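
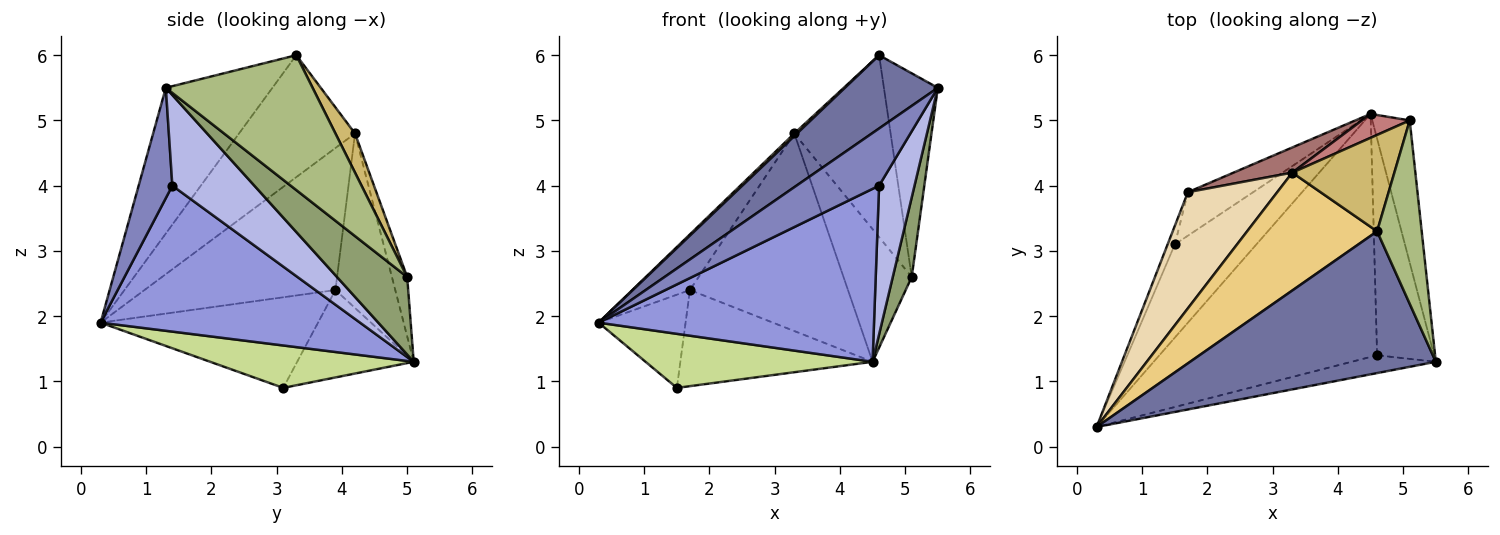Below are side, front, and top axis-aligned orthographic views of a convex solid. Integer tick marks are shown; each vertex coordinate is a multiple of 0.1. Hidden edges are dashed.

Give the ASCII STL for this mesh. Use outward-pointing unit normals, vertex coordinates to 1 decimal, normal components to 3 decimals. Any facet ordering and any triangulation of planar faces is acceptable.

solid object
 facet normal -0.466 -0.406 0.786
  outer loop
   vertex 4.6 3.3 6.0
   vertex 0.3 0.3 1.9
   vertex 5.5 1.3 5.5
  endloop
 endfacet
 facet normal 0.363 -0.890 -0.277
  outer loop
   vertex 4.6 1.4 4.0
   vertex 5.5 1.3 5.5
   vertex 0.3 0.3 1.9
  endloop
 endfacet
 facet normal 0.479 -0.509 -0.715
  outer loop
   vertex 4.6 1.4 4.0
   vertex 0.3 0.3 1.9
   vertex 4.5 5.1 1.3
  endloop
 endfacet
 facet normal 0.795 -0.343 -0.500
  outer loop
   vertex 4.6 1.4 4.0
   vertex 4.5 5.1 1.3
   vertex 5.5 1.3 5.5
  endloop
 endfacet
 facet normal 0.875 -0.236 -0.422
  outer loop
   vertex 5.1 5.0 2.6
   vertex 5.5 1.3 5.5
   vertex 4.5 5.1 1.3
  endloop
 endfacet
 facet normal 0.896 0.329 0.296
  outer loop
   vertex 5.1 5.0 2.6
   vertex 4.6 3.3 6.0
   vertex 5.5 1.3 5.5
  endloop
 endfacet
 facet normal 0.410 -0.458 -0.789
  outer loop
   vertex 1.5 3.1 0.9
   vertex 4.5 5.1 1.3
   vertex 0.3 0.3 1.9
  endloop
 endfacet
 facet normal -0.926 0.370 -0.074
  outer loop
   vertex 1.5 3.1 0.9
   vertex 0.3 0.3 1.9
   vertex 1.7 3.9 2.4
  endloop
 endfacet
 facet normal -0.484 0.797 -0.361
  outer loop
   vertex 1.5 3.1 0.9
   vertex 1.7 3.9 2.4
   vertex 4.5 5.1 1.3
  endloop
 endfacet
 facet normal 0.177 0.870 0.461
  outer loop
   vertex 3.3 4.2 4.8
   vertex 4.6 3.3 6.0
   vertex 5.1 5.0 2.6
  endloop
 endfacet
 facet normal -0.684 -0.016 0.729
  outer loop
   vertex 3.3 4.2 4.8
   vertex 0.3 0.3 1.9
   vertex 4.6 3.3 6.0
  endloop
 endfacet
 facet normal -0.820 0.247 0.516
  outer loop
   vertex 3.3 4.2 4.8
   vertex 1.7 3.9 2.4
   vertex 0.3 0.3 1.9
  endloop
 endfacet
 facet normal -0.352 0.929 0.118
  outer loop
   vertex 3.3 4.2 4.8
   vertex 4.5 5.1 1.3
   vertex 1.7 3.9 2.4
  endloop
 endfacet
 facet normal -0.215 0.961 0.173
  outer loop
   vertex 3.3 4.2 4.8
   vertex 5.1 5.0 2.6
   vertex 4.5 5.1 1.3
  endloop
 endfacet
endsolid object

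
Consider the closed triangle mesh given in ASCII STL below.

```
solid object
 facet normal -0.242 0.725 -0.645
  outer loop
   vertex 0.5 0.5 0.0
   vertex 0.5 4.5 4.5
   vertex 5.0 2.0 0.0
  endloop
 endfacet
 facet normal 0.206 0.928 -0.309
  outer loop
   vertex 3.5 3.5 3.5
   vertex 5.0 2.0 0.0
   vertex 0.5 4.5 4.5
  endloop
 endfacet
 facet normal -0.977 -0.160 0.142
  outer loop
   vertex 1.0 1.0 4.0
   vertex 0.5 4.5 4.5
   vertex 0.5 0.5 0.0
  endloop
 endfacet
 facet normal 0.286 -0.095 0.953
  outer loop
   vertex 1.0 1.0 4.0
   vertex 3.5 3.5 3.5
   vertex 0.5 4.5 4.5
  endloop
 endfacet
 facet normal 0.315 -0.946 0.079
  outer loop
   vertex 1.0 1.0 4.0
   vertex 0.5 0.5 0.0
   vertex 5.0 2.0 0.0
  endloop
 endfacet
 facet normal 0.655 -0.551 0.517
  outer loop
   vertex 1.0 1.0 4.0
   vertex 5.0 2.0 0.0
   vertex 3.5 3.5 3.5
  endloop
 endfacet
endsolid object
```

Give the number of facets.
6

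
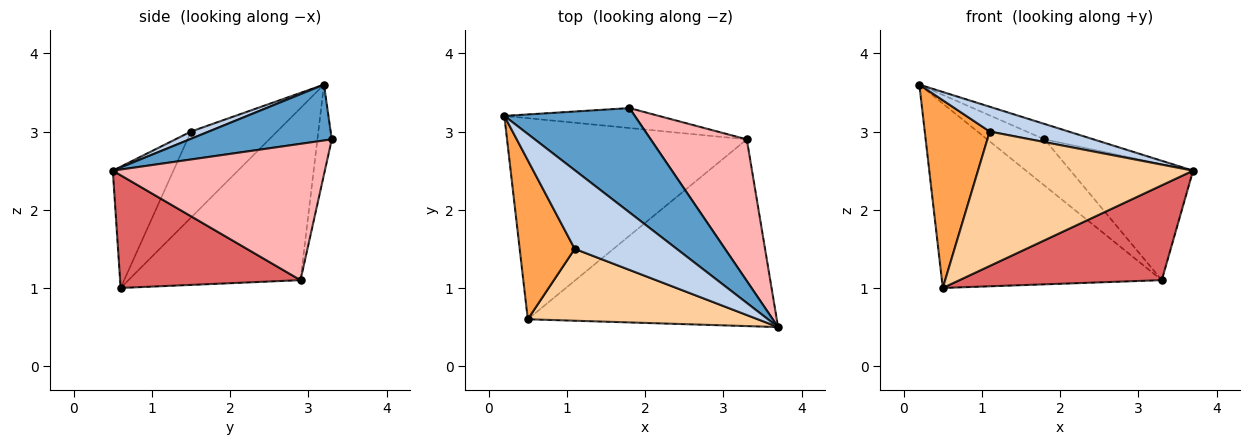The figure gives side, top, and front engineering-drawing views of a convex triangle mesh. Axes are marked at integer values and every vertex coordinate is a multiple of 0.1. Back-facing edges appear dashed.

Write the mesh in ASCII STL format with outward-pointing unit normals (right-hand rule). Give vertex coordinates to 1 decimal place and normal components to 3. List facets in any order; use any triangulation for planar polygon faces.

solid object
 facet normal 0.390 0.135 0.911
  outer loop
   vertex 1.8 3.3 2.9
   vertex 0.2 3.2 3.6
   vertex 3.7 0.5 2.5
  endloop
 endfacet
 facet normal 0.068 -0.300 0.952
  outer loop
   vertex 1.1 1.5 3.0
   vertex 3.7 0.5 2.5
   vertex 0.2 3.2 3.6
  endloop
 endfacet
 facet normal -0.711 -0.537 0.455
  outer loop
   vertex 1.1 1.5 3.0
   vertex 0.2 3.2 3.6
   vertex 0.5 0.6 1.0
  endloop
 endfacet
 facet normal -0.241 -0.856 0.458
  outer loop
   vertex 1.1 1.5 3.0
   vertex 0.5 0.6 1.0
   vertex 3.7 0.5 2.5
  endloop
 endfacet
 facet normal -0.468 0.598 -0.651
  outer loop
   vertex 3.3 2.9 1.1
   vertex 0.5 0.6 1.0
   vertex 0.2 3.2 3.6
  endloop
 endfacet
 facet normal -0.225 0.895 -0.386
  outer loop
   vertex 3.3 2.9 1.1
   vertex 0.2 3.2 3.6
   vertex 1.8 3.3 2.9
  endloop
 endfacet
 facet normal 0.374 -0.420 -0.827
  outer loop
   vertex 3.3 2.9 1.1
   vertex 3.7 0.5 2.5
   vertex 0.5 0.6 1.0
  endloop
 endfacet
 facet normal 0.739 0.427 0.521
  outer loop
   vertex 3.3 2.9 1.1
   vertex 1.8 3.3 2.9
   vertex 3.7 0.5 2.5
  endloop
 endfacet
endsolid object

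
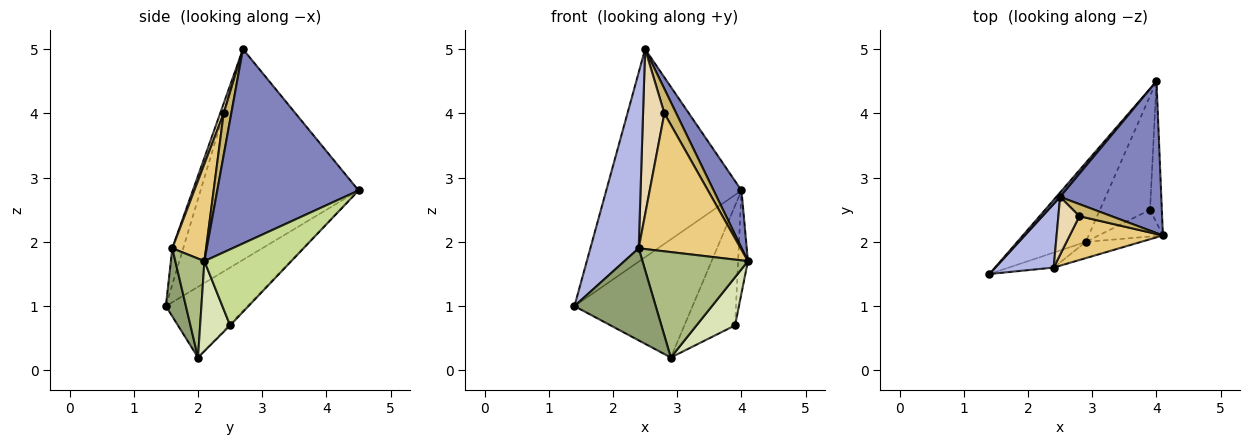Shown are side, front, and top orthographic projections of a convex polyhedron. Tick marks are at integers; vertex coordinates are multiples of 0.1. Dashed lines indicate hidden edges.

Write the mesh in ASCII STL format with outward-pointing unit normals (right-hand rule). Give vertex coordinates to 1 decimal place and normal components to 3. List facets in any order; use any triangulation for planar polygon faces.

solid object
 facet normal -0.760 0.650 0.014
  outer loop
   vertex 2.5 2.7 5.0
   vertex 4.0 4.5 2.8
   vertex 1.4 1.5 1.0
  endloop
 endfacet
 facet normal 0.874 -0.172 0.455
  outer loop
   vertex 2.5 2.7 5.0
   vertex 4.1 2.1 1.7
   vertex 4.0 4.5 2.8
  endloop
 endfacet
 facet normal -0.498 0.721 -0.483
  outer loop
   vertex 2.9 2.0 0.2
   vertex 1.4 1.5 1.0
   vertex 4.0 4.5 2.8
  endloop
 endfacet
 facet normal -0.208 -0.920 0.333
  outer loop
   vertex 2.4 1.6 1.9
   vertex 2.5 2.7 5.0
   vertex 1.4 1.5 1.0
  endloop
 endfacet
 facet normal 0.236 -0.959 -0.156
  outer loop
   vertex 2.4 1.6 1.9
   vertex 1.4 1.5 1.0
   vertex 2.9 2.0 0.2
  endloop
 endfacet
 facet normal 0.263 -0.953 -0.147
  outer loop
   vertex 2.4 1.6 1.9
   vertex 2.9 2.0 0.2
   vertex 4.1 2.1 1.7
  endloop
 endfacet
 facet normal 0.982 0.111 -0.152
  outer loop
   vertex 3.9 2.5 0.7
   vertex 4.0 4.5 2.8
   vertex 4.1 2.1 1.7
  endloop
 endfacet
 facet normal 0.562 -0.723 -0.402
  outer loop
   vertex 3.9 2.5 0.7
   vertex 4.1 2.1 1.7
   vertex 2.9 2.0 0.2
  endloop
 endfacet
 facet normal -0.018 0.724 -0.689
  outer loop
   vertex 3.9 2.5 0.7
   vertex 2.9 2.0 0.2
   vertex 4.0 4.5 2.8
  endloop
 endfacet
 facet normal 0.498 -0.778 0.383
  outer loop
   vertex 2.8 2.4 4.0
   vertex 4.1 2.1 1.7
   vertex 2.5 2.7 5.0
  endloop
 endfacet
 facet normal 0.301 -0.909 0.289
  outer loop
   vertex 2.8 2.4 4.0
   vertex 2.4 1.6 1.9
   vertex 4.1 2.1 1.7
  endloop
 endfacet
 facet normal 0.154 -0.933 0.326
  outer loop
   vertex 2.8 2.4 4.0
   vertex 2.5 2.7 5.0
   vertex 2.4 1.6 1.9
  endloop
 endfacet
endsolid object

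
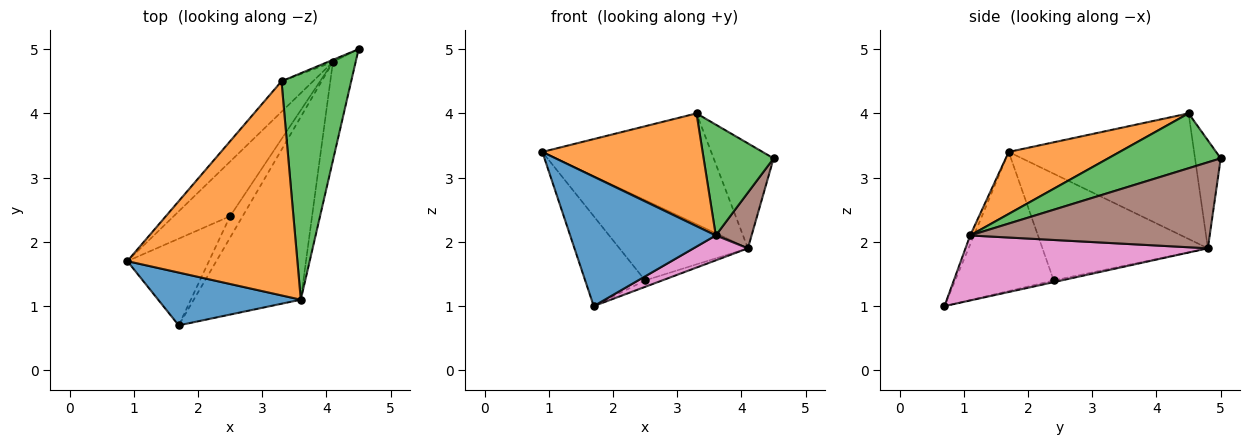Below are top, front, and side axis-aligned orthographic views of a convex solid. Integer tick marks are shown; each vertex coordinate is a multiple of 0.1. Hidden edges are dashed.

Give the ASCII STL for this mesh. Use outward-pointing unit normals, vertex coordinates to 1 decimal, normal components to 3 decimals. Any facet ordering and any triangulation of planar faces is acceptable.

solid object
 facet normal -0.024 -0.926 0.378
  outer loop
   vertex 3.6 1.1 2.1
   vertex 0.9 1.7 3.4
   vertex 1.7 0.7 1.0
  endloop
 endfacet
 facet normal 0.307 -0.444 0.842
  outer loop
   vertex 3.6 1.1 2.1
   vertex 3.3 4.5 4.0
   vertex 0.9 1.7 3.4
  endloop
 endfacet
 facet normal 0.577 -0.359 0.733
  outer loop
   vertex 3.6 1.1 2.1
   vertex 4.5 5.0 3.3
   vertex 3.3 4.5 4.0
  endloop
 endfacet
 facet normal -0.727 0.662 -0.182
  outer loop
   vertex 4.1 4.8 1.9
   vertex 0.9 1.7 3.4
   vertex 3.3 4.5 4.0
  endloop
 endfacet
 facet normal -0.394 0.919 -0.019
  outer loop
   vertex 4.1 4.8 1.9
   vertex 3.3 4.5 4.0
   vertex 4.5 5.0 3.3
  endloop
 endfacet
 facet normal 0.957 -0.143 -0.253
  outer loop
   vertex 4.1 4.8 1.9
   vertex 4.5 5.0 3.3
   vertex 3.6 1.1 2.1
  endloop
 endfacet
 facet normal 0.516 -0.116 -0.849
  outer loop
   vertex 4.1 4.8 1.9
   vertex 3.6 1.1 2.1
   vertex 1.7 0.7 1.0
  endloop
 endfacet
 facet normal -0.764 0.465 -0.448
  outer loop
   vertex 2.5 2.4 1.4
   vertex 1.7 0.7 1.0
   vertex 0.9 1.7 3.4
  endloop
 endfacet
 facet normal -0.729 0.566 -0.385
  outer loop
   vertex 2.5 2.4 1.4
   vertex 0.9 1.7 3.4
   vertex 4.1 4.8 1.9
  endloop
 endfacet
 facet normal -0.131 0.285 -0.950
  outer loop
   vertex 2.5 2.4 1.4
   vertex 4.1 4.8 1.9
   vertex 1.7 0.7 1.0
  endloop
 endfacet
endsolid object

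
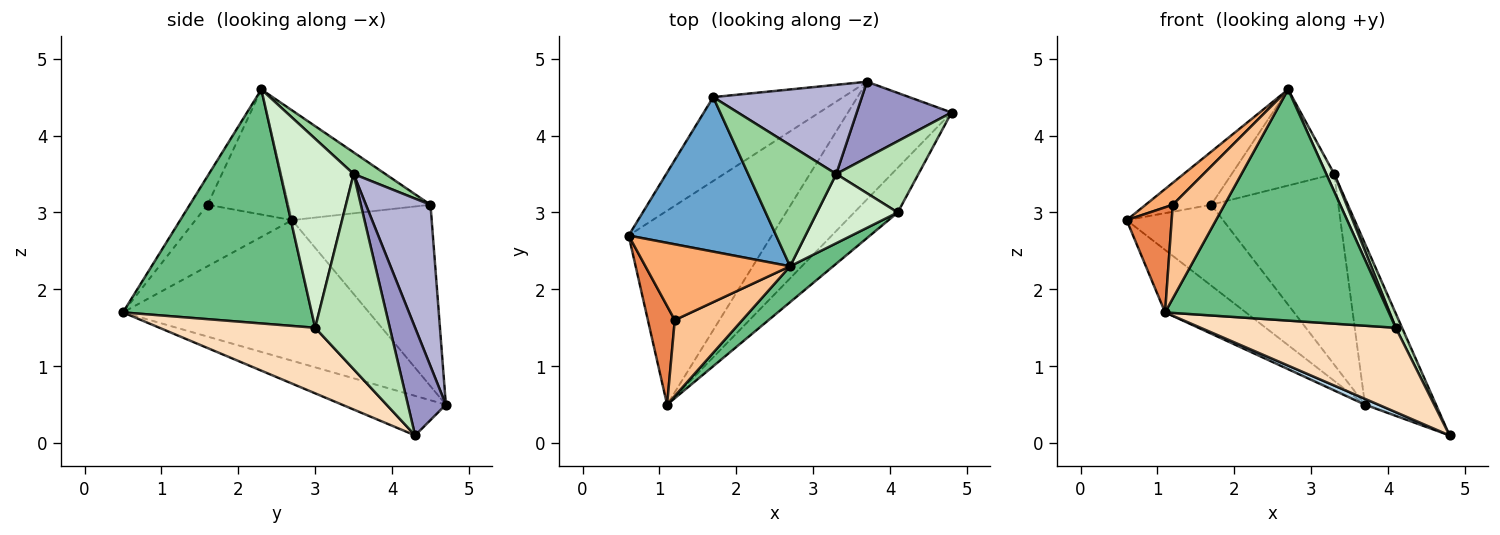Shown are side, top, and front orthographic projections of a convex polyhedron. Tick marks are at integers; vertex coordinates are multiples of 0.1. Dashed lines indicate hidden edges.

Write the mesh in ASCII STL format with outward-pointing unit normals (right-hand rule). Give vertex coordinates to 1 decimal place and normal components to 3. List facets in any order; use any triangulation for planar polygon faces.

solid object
 facet normal -0.575 0.266 0.773
  outer loop
   vertex 1.7 4.5 3.1
   vertex 0.6 2.7 2.9
   vertex 2.7 2.3 4.6
  endloop
 endfacet
 facet normal -0.683 0.224 -0.695
  outer loop
   vertex 3.7 4.7 0.5
   vertex 1.1 0.5 1.7
   vertex 0.6 2.7 2.9
  endloop
 endfacet
 facet normal -0.356 -0.046 -0.933
  outer loop
   vertex 3.7 4.7 0.5
   vertex 4.8 4.3 0.1
   vertex 1.1 0.5 1.7
  endloop
 endfacet
 facet normal -0.709 0.490 -0.508
  outer loop
   vertex 3.7 4.7 0.5
   vertex 0.6 2.7 2.9
   vertex 1.7 4.5 3.1
  endloop
 endfacet
 facet normal -0.843 -0.393 0.369
  outer loop
   vertex 1.2 1.6 3.1
   vertex 0.6 2.7 2.9
   vertex 1.1 0.5 1.7
  endloop
 endfacet
 facet normal -0.639 -0.214 0.739
  outer loop
   vertex 1.2 1.6 3.1
   vertex 2.7 2.3 4.6
   vertex 0.6 2.7 2.9
  endloop
 endfacet
 facet normal -0.258 -0.751 0.608
  outer loop
   vertex 1.2 1.6 3.1
   vertex 1.1 0.5 1.7
   vertex 2.7 2.3 4.6
  endloop
 endfacet
 facet normal 0.576 -0.722 -0.382
  outer loop
   vertex 4.1 3.0 1.5
   vertex 1.1 0.5 1.7
   vertex 4.8 4.3 0.1
  endloop
 endfacet
 facet normal 0.640 -0.759 0.118
  outer loop
   vertex 4.1 3.0 1.5
   vertex 2.7 2.3 4.6
   vertex 1.1 0.5 1.7
  endloop
 endfacet
 facet normal 0.189 0.610 0.769
  outer loop
   vertex 3.3 3.5 3.5
   vertex 1.7 4.5 3.1
   vertex 2.7 2.3 4.6
  endloop
 endfacet
 facet normal 0.919 -0.078 0.387
  outer loop
   vertex 3.3 3.5 3.5
   vertex 4.1 3.0 1.5
   vertex 4.8 4.3 0.1
  endloop
 endfacet
 facet normal 0.915 -0.099 0.391
  outer loop
   vertex 3.3 3.5 3.5
   vertex 2.7 2.3 4.6
   vertex 4.1 3.0 1.5
  endloop
 endfacet
 facet normal 0.436 0.814 0.384
  outer loop
   vertex 3.3 3.5 3.5
   vertex 4.8 4.3 0.1
   vertex 3.7 4.7 0.5
  endloop
 endfacet
 facet normal 0.418 0.823 0.385
  outer loop
   vertex 3.3 3.5 3.5
   vertex 3.7 4.7 0.5
   vertex 1.7 4.5 3.1
  endloop
 endfacet
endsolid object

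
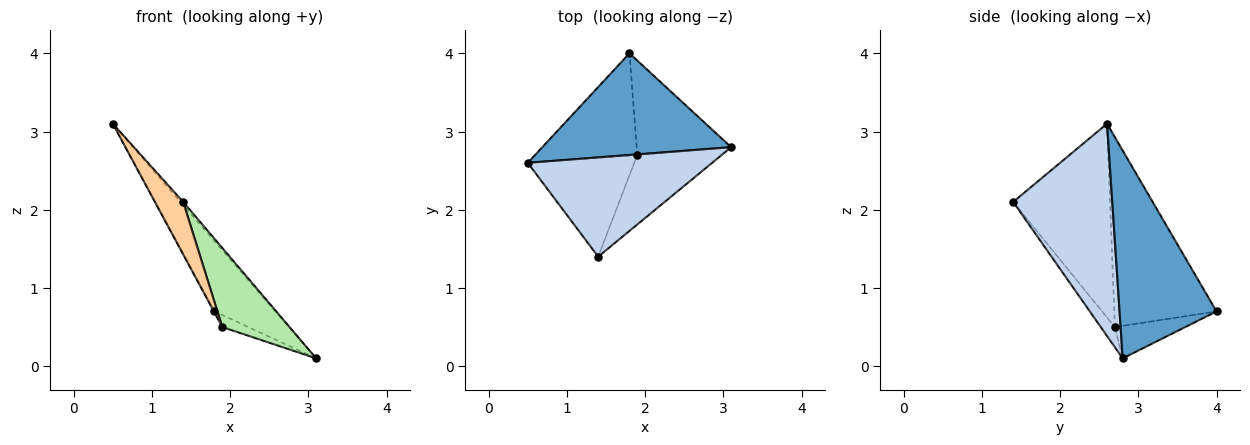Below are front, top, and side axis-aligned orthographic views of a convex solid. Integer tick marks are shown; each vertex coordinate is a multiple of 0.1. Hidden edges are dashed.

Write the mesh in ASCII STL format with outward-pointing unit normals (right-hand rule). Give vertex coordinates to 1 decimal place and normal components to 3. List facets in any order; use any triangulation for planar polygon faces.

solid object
 facet normal 0.671 0.422 0.610
  outer loop
   vertex 1.8 4.0 0.7
   vertex 0.5 2.6 3.1
   vertex 3.1 2.8 0.1
  endloop
 endfacet
 facet normal 0.755 0.020 0.656
  outer loop
   vertex 1.4 1.4 2.1
   vertex 3.1 2.8 0.1
   vertex 0.5 2.6 3.1
  endloop
 endfacet
 facet normal -0.881 0.005 -0.474
  outer loop
   vertex 1.9 2.7 0.5
   vertex 0.5 2.6 3.1
   vertex 1.8 4.0 0.7
  endloop
 endfacet
 facet normal -0.849 -0.248 -0.467
  outer loop
   vertex 1.9 2.7 0.5
   vertex 1.4 1.4 2.1
   vertex 0.5 2.6 3.1
  endloop
 endfacet
 facet normal -0.323 0.120 -0.939
  outer loop
   vertex 1.9 2.7 0.5
   vertex 1.8 4.0 0.7
   vertex 3.1 2.8 0.1
  endloop
 endfacet
 facet normal -0.155 -0.742 -0.652
  outer loop
   vertex 1.9 2.7 0.5
   vertex 3.1 2.8 0.1
   vertex 1.4 1.4 2.1
  endloop
 endfacet
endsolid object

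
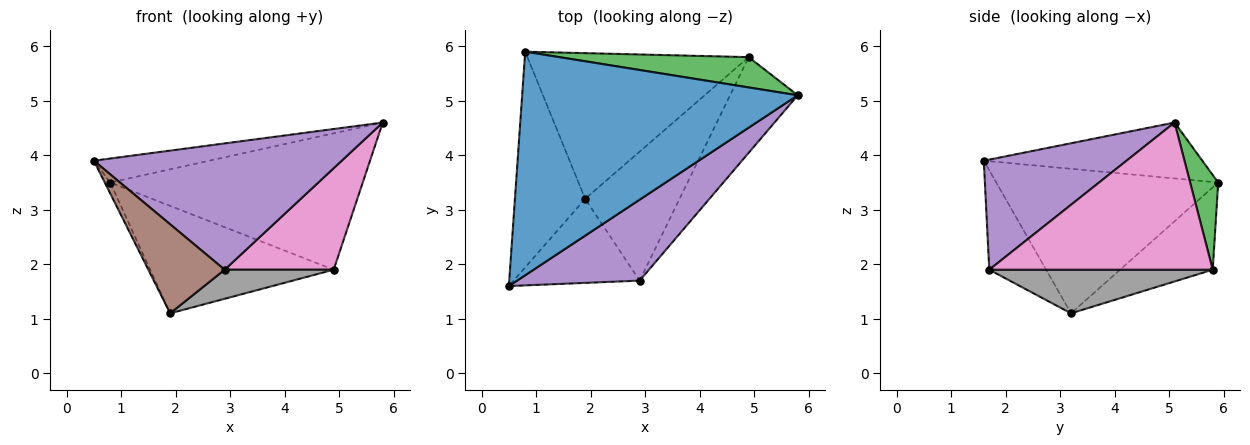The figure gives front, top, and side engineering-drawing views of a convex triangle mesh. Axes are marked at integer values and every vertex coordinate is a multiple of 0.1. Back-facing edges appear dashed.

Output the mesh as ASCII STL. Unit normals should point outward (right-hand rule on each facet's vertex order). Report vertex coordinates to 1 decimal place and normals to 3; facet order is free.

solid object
 facet normal -0.198 0.104 0.975
  outer loop
   vertex 0.8 5.9 3.5
   vertex 0.5 1.6 3.9
   vertex 5.8 5.1 4.6
  endloop
 endfacet
 facet normal -0.899 0.022 -0.437
  outer loop
   vertex 1.9 3.2 1.1
   vertex 0.5 1.6 3.9
   vertex 0.8 5.9 3.5
  endloop
 endfacet
 facet normal 0.108 0.970 0.216
  outer loop
   vertex 4.9 5.8 1.9
   vertex 0.8 5.9 3.5
   vertex 5.8 5.1 4.6
  endloop
 endfacet
 facet normal -0.287 0.568 -0.771
  outer loop
   vertex 4.9 5.8 1.9
   vertex 1.9 3.2 1.1
   vertex 0.8 5.9 3.5
  endloop
 endfacet
 facet normal 0.436 -0.758 0.486
  outer loop
   vertex 2.9 1.7 1.9
   vertex 5.8 5.1 4.6
   vertex 0.5 1.6 3.9
  endloop
 endfacet
 facet normal -0.476 -0.639 -0.604
  outer loop
   vertex 2.9 1.7 1.9
   vertex 0.5 1.6 3.9
   vertex 1.9 3.2 1.1
  endloop
 endfacet
 facet normal 0.831 -0.405 -0.382
  outer loop
   vertex 2.9 1.7 1.9
   vertex 4.9 5.8 1.9
   vertex 5.8 5.1 4.6
  endloop
 endfacet
 facet normal 0.411 -0.200 -0.889
  outer loop
   vertex 2.9 1.7 1.9
   vertex 1.9 3.2 1.1
   vertex 4.9 5.8 1.9
  endloop
 endfacet
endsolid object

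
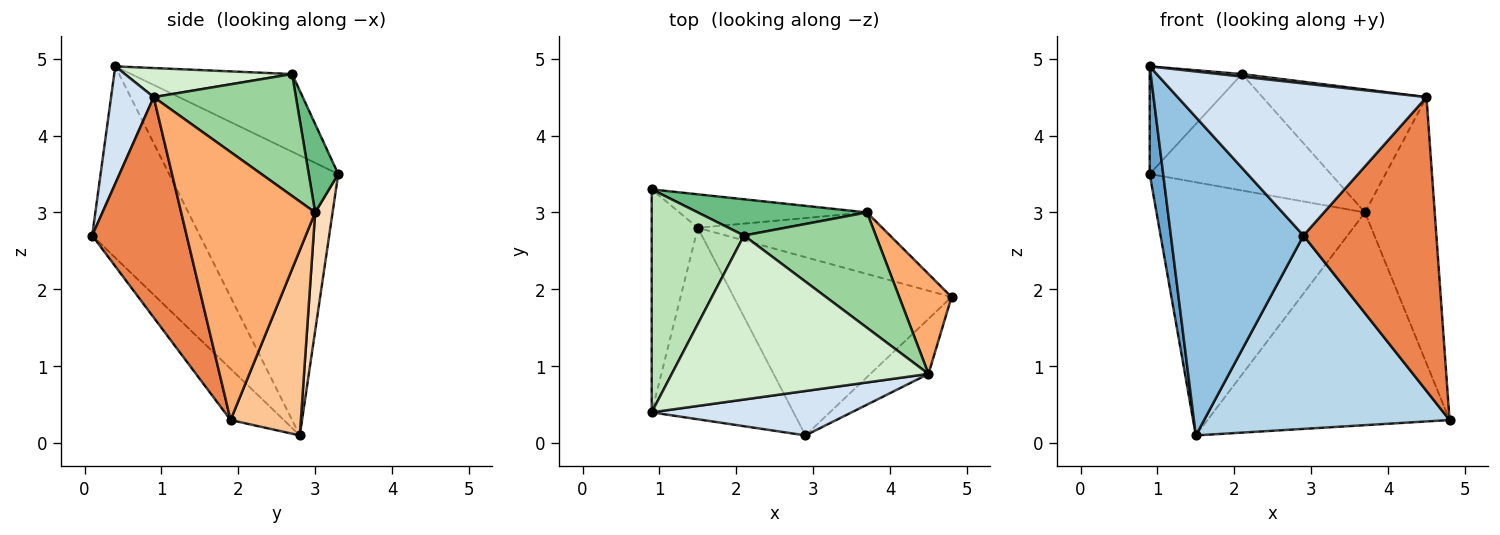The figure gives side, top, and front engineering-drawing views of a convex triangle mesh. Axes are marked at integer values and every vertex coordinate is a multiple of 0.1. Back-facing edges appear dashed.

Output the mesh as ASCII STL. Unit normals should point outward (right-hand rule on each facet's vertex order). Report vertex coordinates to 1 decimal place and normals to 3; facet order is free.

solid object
 facet normal -0.984 -0.078 -0.162
  outer loop
   vertex 1.5 2.8 0.1
   vertex 0.9 0.4 4.9
   vertex 0.9 3.3 3.5
  endloop
 endfacet
 facet normal -0.571 -0.704 -0.423
  outer loop
   vertex 2.9 0.1 2.7
   vertex 0.9 0.4 4.9
   vertex 1.5 2.8 0.1
  endloop
 endfacet
 facet normal -0.157 -0.726 -0.669
  outer loop
   vertex 2.9 0.1 2.7
   vertex 1.5 2.8 0.1
   vertex 4.8 1.9 0.3
  endloop
 endfacet
 facet normal 0.162 -0.947 0.277
  outer loop
   vertex 2.9 0.1 2.7
   vertex 4.5 0.9 4.5
   vertex 0.9 0.4 4.9
  endloop
 endfacet
 facet normal 0.573 -0.806 -0.151
  outer loop
   vertex 2.9 0.1 2.7
   vertex 4.8 1.9 0.3
   vertex 4.5 0.9 4.5
  endloop
 endfacet
 facet normal 0.874 0.455 0.171
  outer loop
   vertex 3.7 3.0 3.0
   vertex 4.5 0.9 4.5
   vertex 4.8 1.9 0.3
  endloop
 endfacet
 facet normal 0.269 0.925 -0.268
  outer loop
   vertex 3.7 3.0 3.0
   vertex 4.8 1.9 0.3
   vertex 1.5 2.8 0.1
  endloop
 endfacet
 facet normal 0.083 0.988 -0.131
  outer loop
   vertex 3.7 3.0 3.0
   vertex 1.5 2.8 0.1
   vertex 0.9 3.3 3.5
  endloop
 endfacet
 facet normal 0.154 0.943 0.294
  outer loop
   vertex 2.1 2.7 4.8
   vertex 3.7 3.0 3.0
   vertex 0.9 3.3 3.5
  endloop
 endfacet
 facet normal 0.535 0.617 0.578
  outer loop
   vertex 2.1 2.7 4.8
   vertex 4.5 0.9 4.5
   vertex 3.7 3.0 3.0
  endloop
 endfacet
 facet normal -0.604 0.346 0.718
  outer loop
   vertex 2.1 2.7 4.8
   vertex 0.9 3.3 3.5
   vertex 0.9 0.4 4.9
  endloop
 endfacet
 facet normal 0.113 -0.016 0.994
  outer loop
   vertex 2.1 2.7 4.8
   vertex 0.9 0.4 4.9
   vertex 4.5 0.9 4.5
  endloop
 endfacet
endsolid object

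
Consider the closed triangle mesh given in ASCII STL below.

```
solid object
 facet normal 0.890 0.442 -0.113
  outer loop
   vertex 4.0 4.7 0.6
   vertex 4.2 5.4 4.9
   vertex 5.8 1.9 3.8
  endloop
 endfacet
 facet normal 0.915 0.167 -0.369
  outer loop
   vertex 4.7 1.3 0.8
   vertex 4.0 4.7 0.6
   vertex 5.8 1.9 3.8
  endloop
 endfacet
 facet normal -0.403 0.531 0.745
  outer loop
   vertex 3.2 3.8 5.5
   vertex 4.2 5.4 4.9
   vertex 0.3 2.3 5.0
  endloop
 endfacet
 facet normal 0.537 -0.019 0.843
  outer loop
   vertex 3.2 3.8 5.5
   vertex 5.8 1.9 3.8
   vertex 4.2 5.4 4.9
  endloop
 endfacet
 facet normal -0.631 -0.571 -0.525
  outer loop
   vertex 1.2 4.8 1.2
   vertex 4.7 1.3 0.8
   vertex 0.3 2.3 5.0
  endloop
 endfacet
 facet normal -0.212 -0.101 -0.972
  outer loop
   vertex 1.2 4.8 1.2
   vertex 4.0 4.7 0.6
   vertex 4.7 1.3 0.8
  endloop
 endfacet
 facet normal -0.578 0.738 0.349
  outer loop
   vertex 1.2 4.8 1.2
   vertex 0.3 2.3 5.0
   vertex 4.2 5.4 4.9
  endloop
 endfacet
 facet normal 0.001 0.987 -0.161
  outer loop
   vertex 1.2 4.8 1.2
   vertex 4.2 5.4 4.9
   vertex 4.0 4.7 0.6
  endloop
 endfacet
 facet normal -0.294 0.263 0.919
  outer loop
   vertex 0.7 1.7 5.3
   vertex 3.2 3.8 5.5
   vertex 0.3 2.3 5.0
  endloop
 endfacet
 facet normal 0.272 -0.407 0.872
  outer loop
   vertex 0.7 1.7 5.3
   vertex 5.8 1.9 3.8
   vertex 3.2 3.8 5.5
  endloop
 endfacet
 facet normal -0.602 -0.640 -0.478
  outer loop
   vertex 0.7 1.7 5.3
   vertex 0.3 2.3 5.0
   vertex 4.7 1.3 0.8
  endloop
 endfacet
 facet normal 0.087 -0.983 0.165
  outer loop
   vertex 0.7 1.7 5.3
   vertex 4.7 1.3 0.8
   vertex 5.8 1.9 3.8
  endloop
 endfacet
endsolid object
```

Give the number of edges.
18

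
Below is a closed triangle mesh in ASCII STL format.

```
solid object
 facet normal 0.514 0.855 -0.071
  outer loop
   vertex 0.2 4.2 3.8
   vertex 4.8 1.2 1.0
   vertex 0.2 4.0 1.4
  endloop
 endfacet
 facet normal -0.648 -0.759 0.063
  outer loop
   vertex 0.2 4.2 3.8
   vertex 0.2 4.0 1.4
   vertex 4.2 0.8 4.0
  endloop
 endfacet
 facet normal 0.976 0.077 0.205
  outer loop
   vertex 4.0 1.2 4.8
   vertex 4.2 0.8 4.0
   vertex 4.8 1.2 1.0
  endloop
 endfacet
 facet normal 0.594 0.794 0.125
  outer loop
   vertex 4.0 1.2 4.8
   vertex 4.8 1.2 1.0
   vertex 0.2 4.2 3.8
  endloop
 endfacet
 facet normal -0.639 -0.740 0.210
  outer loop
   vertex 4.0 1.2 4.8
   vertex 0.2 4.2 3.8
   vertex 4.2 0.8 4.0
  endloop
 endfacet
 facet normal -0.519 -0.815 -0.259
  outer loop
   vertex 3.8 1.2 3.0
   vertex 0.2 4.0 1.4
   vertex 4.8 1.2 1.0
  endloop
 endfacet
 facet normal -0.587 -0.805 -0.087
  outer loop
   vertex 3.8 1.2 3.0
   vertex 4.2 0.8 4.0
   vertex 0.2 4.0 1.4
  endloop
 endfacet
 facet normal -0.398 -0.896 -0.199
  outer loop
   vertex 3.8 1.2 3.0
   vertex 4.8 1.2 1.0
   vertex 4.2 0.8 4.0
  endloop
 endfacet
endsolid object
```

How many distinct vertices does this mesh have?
6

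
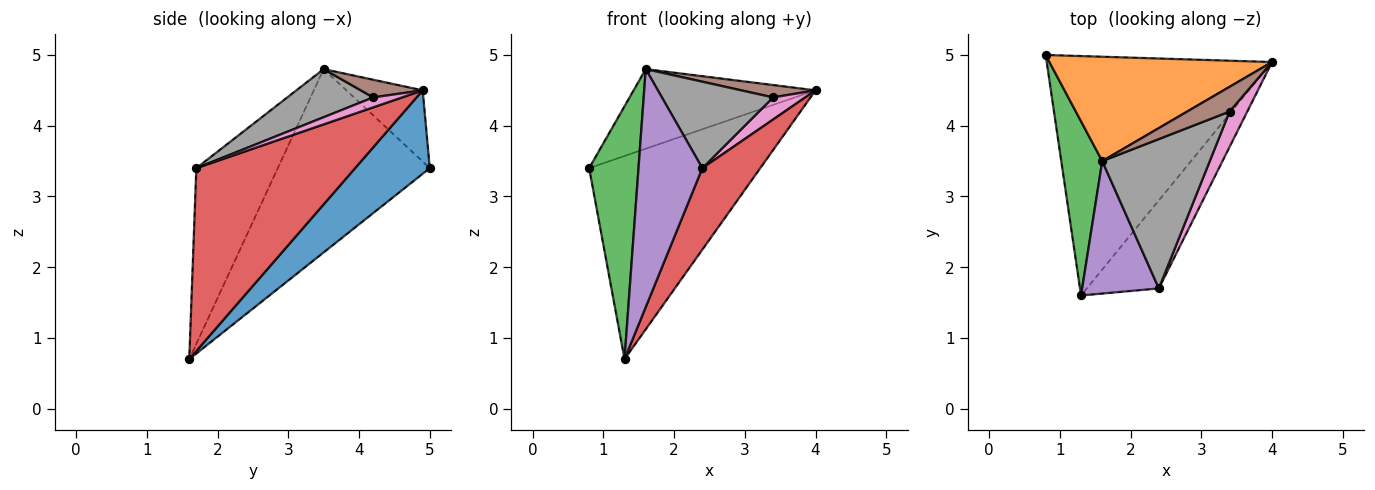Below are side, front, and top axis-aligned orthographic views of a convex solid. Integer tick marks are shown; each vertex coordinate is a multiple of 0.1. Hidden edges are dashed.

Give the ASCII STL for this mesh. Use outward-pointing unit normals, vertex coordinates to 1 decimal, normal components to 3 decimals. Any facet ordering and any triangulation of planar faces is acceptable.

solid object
 facet normal 0.272 0.623 -0.734
  outer loop
   vertex 1.3 1.6 0.7
   vertex 0.8 5.0 3.4
   vertex 4.0 4.9 4.5
  endloop
 endfacet
 facet normal -0.247 0.588 0.771
  outer loop
   vertex 1.6 3.5 4.8
   vertex 4.0 4.9 4.5
   vertex 0.8 5.0 3.4
  endloop
 endfacet
 facet normal -0.930 -0.302 0.208
  outer loop
   vertex 1.6 3.5 4.8
   vertex 0.8 5.0 3.4
   vertex 1.3 1.6 0.7
  endloop
 endfacet
 facet normal 0.881 -0.321 -0.347
  outer loop
   vertex 2.4 1.7 3.4
   vertex 1.3 1.6 0.7
   vertex 4.0 4.9 4.5
  endloop
 endfacet
 facet normal -0.744 -0.583 0.325
  outer loop
   vertex 2.4 1.7 3.4
   vertex 1.6 3.5 4.8
   vertex 1.3 1.6 0.7
  endloop
 endfacet
 facet normal 0.349 -0.419 0.838
  outer loop
   vertex 3.4 4.2 4.4
   vertex 4.0 4.9 4.5
   vertex 1.6 3.5 4.8
  endloop
 endfacet
 facet normal 0.431 -0.478 0.765
  outer loop
   vertex 3.4 4.2 4.4
   vertex 2.4 1.7 3.4
   vertex 4.0 4.9 4.5
  endloop
 endfacet
 facet normal 0.361 -0.467 0.807
  outer loop
   vertex 3.4 4.2 4.4
   vertex 1.6 3.5 4.8
   vertex 2.4 1.7 3.4
  endloop
 endfacet
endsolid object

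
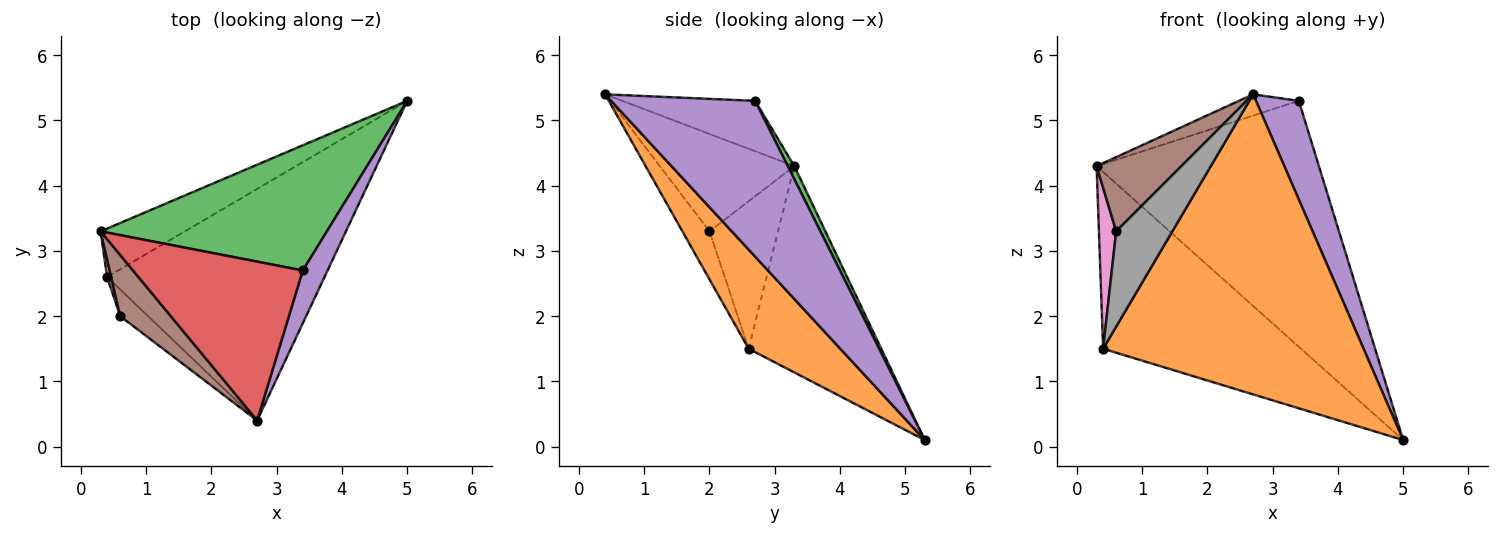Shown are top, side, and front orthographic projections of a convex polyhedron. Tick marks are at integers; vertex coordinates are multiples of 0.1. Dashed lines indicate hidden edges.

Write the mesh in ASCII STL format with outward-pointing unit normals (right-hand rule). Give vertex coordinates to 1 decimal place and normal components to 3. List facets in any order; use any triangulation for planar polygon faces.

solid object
 facet normal -0.543 0.810 -0.222
  outer loop
   vertex 0.4 2.6 1.5
   vertex 0.3 3.3 4.3
   vertex 5.0 5.3 0.1
  endloop
 endfacet
 facet normal 0.268 -0.763 -0.589
  outer loop
   vertex 0.4 2.6 1.5
   vertex 5.0 5.3 0.1
   vertex 2.7 0.4 5.4
  endloop
 endfacet
 facet normal 0.026 0.891 0.453
  outer loop
   vertex 3.4 2.7 5.3
   vertex 5.0 5.3 0.1
   vertex 0.3 3.3 4.3
  endloop
 endfacet
 facet normal -0.282 0.127 0.951
  outer loop
   vertex 3.4 2.7 5.3
   vertex 0.3 3.3 4.3
   vertex 2.7 0.4 5.4
  endloop
 endfacet
 facet normal 0.948 -0.282 0.151
  outer loop
   vertex 3.4 2.7 5.3
   vertex 2.7 0.4 5.4
   vertex 5.0 5.3 0.1
  endloop
 endfacet
 facet normal -0.774 -0.488 0.402
  outer loop
   vertex 0.6 2.0 3.3
   vertex 2.7 0.4 5.4
   vertex 0.3 3.3 4.3
  endloop
 endfacet
 facet normal -0.969 -0.244 0.026
  outer loop
   vertex 0.6 2.0 3.3
   vertex 0.3 3.3 4.3
   vertex 0.4 2.6 1.5
  endloop
 endfacet
 facet normal -0.421 -0.873 -0.244
  outer loop
   vertex 0.6 2.0 3.3
   vertex 0.4 2.6 1.5
   vertex 2.7 0.4 5.4
  endloop
 endfacet
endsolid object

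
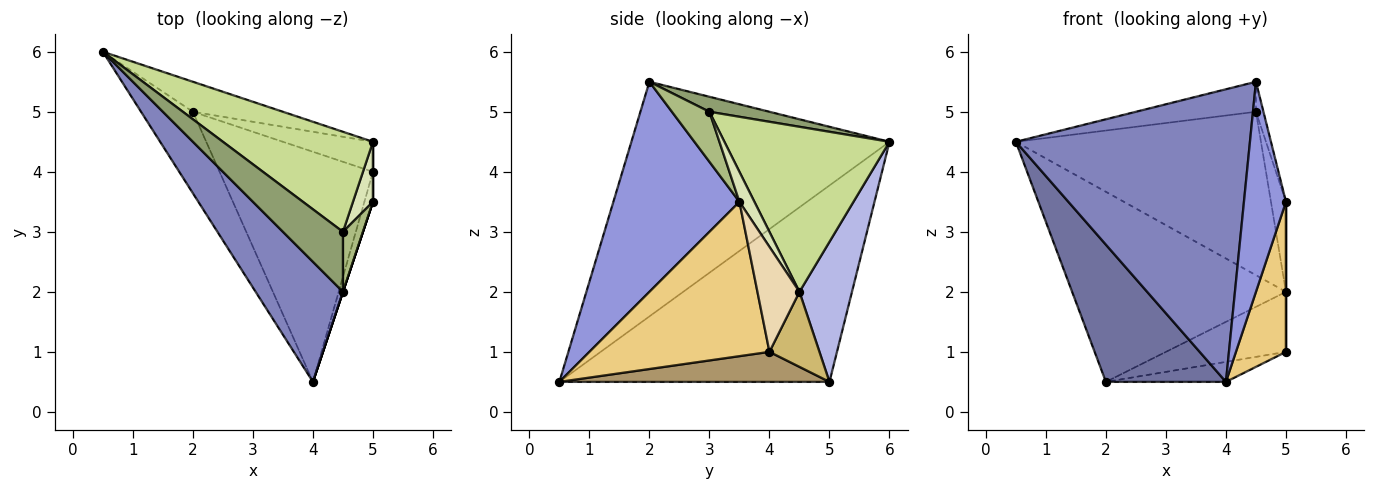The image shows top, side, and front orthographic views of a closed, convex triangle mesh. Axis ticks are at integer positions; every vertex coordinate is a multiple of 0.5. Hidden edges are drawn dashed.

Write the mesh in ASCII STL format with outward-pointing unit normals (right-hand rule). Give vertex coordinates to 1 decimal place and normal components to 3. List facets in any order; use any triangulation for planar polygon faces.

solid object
 facet normal -0.888 -0.395 -0.234
  outer loop
   vertex 2.0 5.0 0.5
   vertex 4.0 0.5 0.5
   vertex 0.5 6.0 4.5
  endloop
 endfacet
 facet normal -0.714 -0.648 0.266
  outer loop
   vertex 4.5 2.0 5.5
   vertex 0.5 6.0 4.5
   vertex 4.0 0.5 0.5
  endloop
 endfacet
 facet normal 0.949 -0.316 0.000
  outer loop
   vertex 4.5 2.0 5.5
   vertex 4.0 0.5 0.5
   vertex 5.0 3.5 3.5
  endloop
 endfacet
 facet normal 0.236 0.960 -0.152
  outer loop
   vertex 5.0 4.5 2.0
   vertex 2.0 5.0 0.5
   vertex 0.5 6.0 4.5
  endloop
 endfacet
 facet normal 0.218 0.436 0.873
  outer loop
   vertex 4.5 3.0 5.0
   vertex 0.5 6.0 4.5
   vertex 4.5 2.0 5.5
  endloop
 endfacet
 facet normal 0.913 0.183 0.365
  outer loop
   vertex 4.5 3.0 5.0
   vertex 4.5 2.0 5.5
   vertex 5.0 3.5 3.5
  endloop
 endfacet
 facet normal 0.498 0.740 0.453
  outer loop
   vertex 4.5 3.0 5.0
   vertex 5.0 4.5 2.0
   vertex 0.5 6.0 4.5
  endloop
 endfacet
 facet normal 0.640 0.640 0.426
  outer loop
   vertex 4.5 3.0 5.0
   vertex 5.0 3.5 3.5
   vertex 5.0 4.5 2.0
  endloop
 endfacet
 facet normal 0.191 0.085 -0.978
  outer loop
   vertex 5.0 4.0 1.0
   vertex 4.0 0.5 0.5
   vertex 2.0 5.0 0.5
  endloop
 endfacet
 facet normal 0.349 0.838 -0.419
  outer loop
   vertex 5.0 4.0 1.0
   vertex 2.0 5.0 0.5
   vertex 5.0 4.5 2.0
  endloop
 endfacet
 facet normal 0.962 -0.267 -0.053
  outer loop
   vertex 5.0 4.0 1.0
   vertex 5.0 3.5 3.5
   vertex 4.0 0.5 0.5
  endloop
 endfacet
 facet normal 1.000 0.000 0.000
  outer loop
   vertex 5.0 4.0 1.0
   vertex 5.0 4.5 2.0
   vertex 5.0 3.5 3.5
  endloop
 endfacet
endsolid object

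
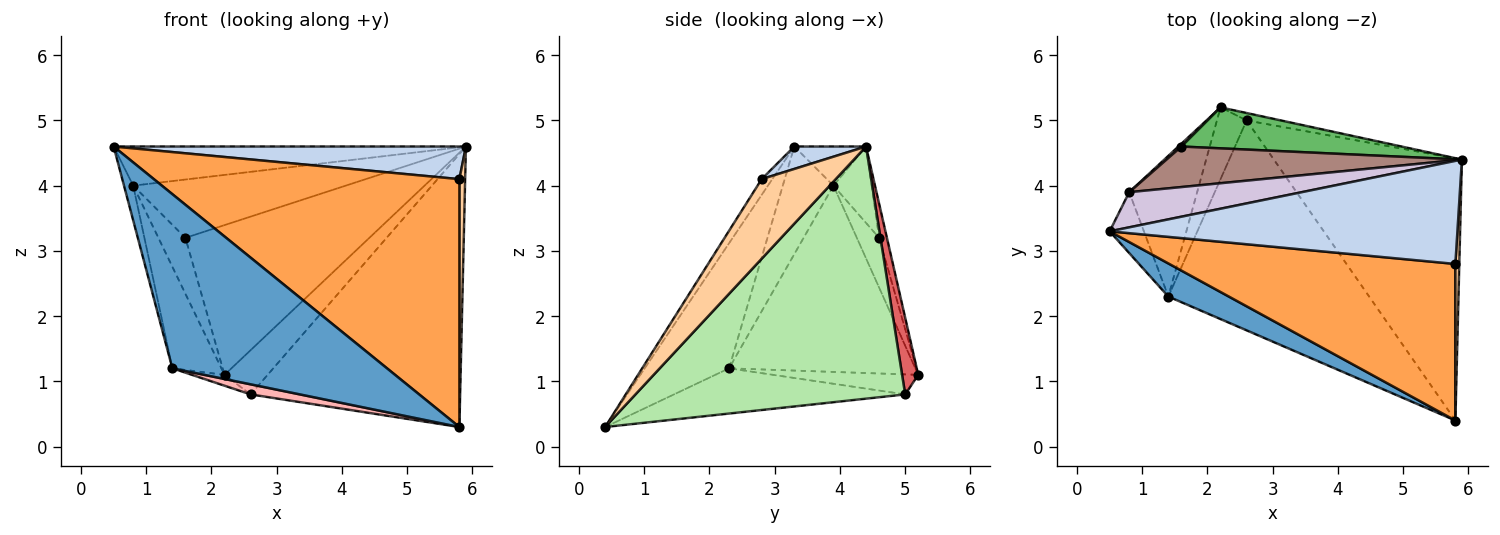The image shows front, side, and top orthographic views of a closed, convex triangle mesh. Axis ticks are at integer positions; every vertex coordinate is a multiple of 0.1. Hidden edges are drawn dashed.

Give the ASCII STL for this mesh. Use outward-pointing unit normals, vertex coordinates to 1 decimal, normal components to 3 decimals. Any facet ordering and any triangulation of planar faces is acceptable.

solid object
 facet normal -0.360 -0.916 0.174
  outer loop
   vertex 1.4 2.3 1.2
   vertex 5.8 0.4 0.3
   vertex 0.5 3.3 4.6
  endloop
 endfacet
 facet normal 0.061 -0.301 0.952
  outer loop
   vertex 5.8 2.8 4.1
   vertex 5.9 4.4 4.6
   vertex 0.5 3.3 4.6
  endloop
 endfacet
 facet normal -0.029 -0.845 0.534
  outer loop
   vertex 5.8 2.8 4.1
   vertex 0.5 3.3 4.6
   vertex 5.8 0.4 0.3
  endloop
 endfacet
 facet normal 0.996 -0.078 0.049
  outer loop
   vertex 5.8 2.8 4.1
   vertex 5.8 0.4 0.3
   vertex 5.9 4.4 4.6
  endloop
 endfacet
 facet normal -0.041 0.964 0.264
  outer loop
   vertex 1.6 4.6 3.2
   vertex 5.9 4.4 4.6
   vertex 2.2 5.2 1.1
  endloop
 endfacet
 facet normal 0.680 0.529 -0.508
  outer loop
   vertex 2.6 5.0 0.8
   vertex 5.9 4.4 4.6
   vertex 5.8 0.4 0.3
  endloop
 endfacet
 facet normal 0.346 0.925 -0.155
  outer loop
   vertex 2.6 5.0 0.8
   vertex 2.2 5.2 1.1
   vertex 5.9 4.4 4.6
  endloop
 endfacet
 facet normal -0.220 -0.047 -0.974
  outer loop
   vertex 2.6 5.0 0.8
   vertex 5.8 0.4 0.3
   vertex 1.4 2.3 1.2
  endloop
 endfacet
 facet normal -0.555 0.125 -0.823
  outer loop
   vertex 2.6 5.0 0.8
   vertex 1.4 2.3 1.2
   vertex 2.2 5.2 1.1
  endloop
 endfacet
 facet normal -0.150 0.736 0.661
  outer loop
   vertex 0.8 3.9 4.0
   vertex 0.5 3.3 4.6
   vertex 5.9 4.4 4.6
  endloop
 endfacet
 facet normal -0.146 0.812 0.565
  outer loop
   vertex 0.8 3.9 4.0
   vertex 5.9 4.4 4.6
   vertex 1.6 4.6 3.2
  endloop
 endfacet
 facet normal -0.636 0.771 0.039
  outer loop
   vertex 0.8 3.9 4.0
   vertex 1.6 4.6 3.2
   vertex 2.2 5.2 1.1
  endloop
 endfacet
 facet normal -0.939 0.171 -0.299
  outer loop
   vertex 0.8 3.9 4.0
   vertex 1.4 2.3 1.2
   vertex 0.5 3.3 4.6
  endloop
 endfacet
 facet normal -0.912 0.240 -0.333
  outer loop
   vertex 0.8 3.9 4.0
   vertex 2.2 5.2 1.1
   vertex 1.4 2.3 1.2
  endloop
 endfacet
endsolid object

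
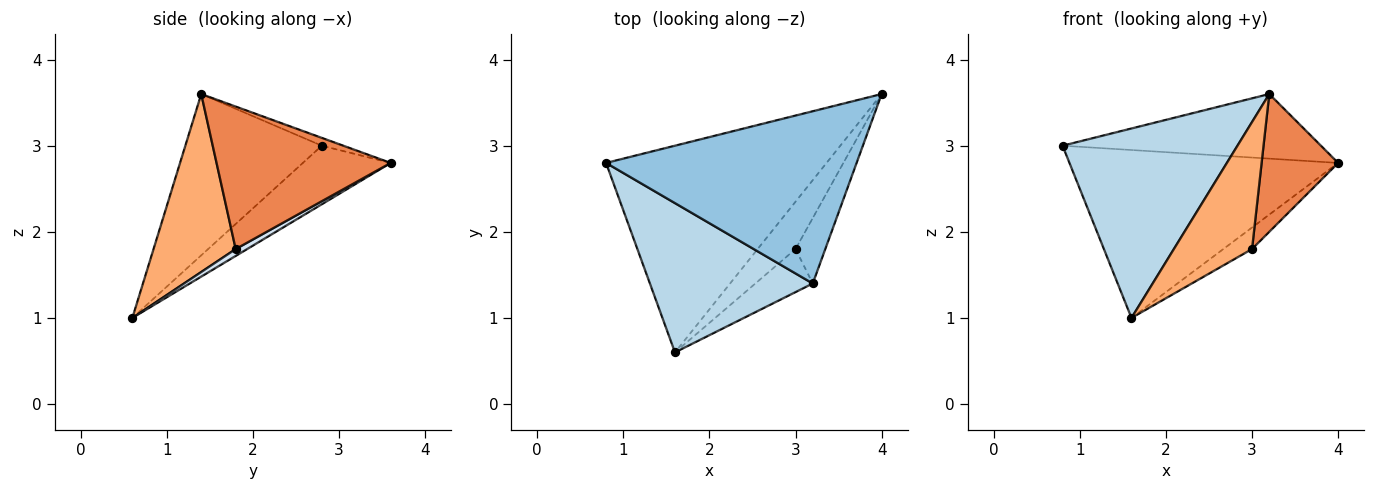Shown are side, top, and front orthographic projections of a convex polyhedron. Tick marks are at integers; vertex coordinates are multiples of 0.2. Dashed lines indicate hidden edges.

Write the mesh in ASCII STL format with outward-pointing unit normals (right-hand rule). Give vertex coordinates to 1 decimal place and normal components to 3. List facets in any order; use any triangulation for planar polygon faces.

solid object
 facet normal -0.202 0.618 -0.760
  outer loop
   vertex 1.6 0.6 1.0
   vertex 0.8 2.8 3.0
   vertex 4.0 3.6 2.8
  endloop
 endfacet
 facet normal -0.029 0.351 0.936
  outer loop
   vertex 3.2 1.4 3.6
   vertex 4.0 3.6 2.8
   vertex 0.8 2.8 3.0
  endloop
 endfacet
 facet normal -0.523 -0.670 0.528
  outer loop
   vertex 3.2 1.4 3.6
   vertex 0.8 2.8 3.0
   vertex 1.6 0.6 1.0
  endloop
 endfacet
 facet normal 0.163 0.408 -0.898
  outer loop
   vertex 3.0 1.8 1.8
   vertex 1.6 0.6 1.0
   vertex 4.0 3.6 2.8
  endloop
 endfacet
 facet normal 0.899 -0.395 -0.188
  outer loop
   vertex 3.0 1.8 1.8
   vertex 4.0 3.6 2.8
   vertex 3.2 1.4 3.6
  endloop
 endfacet
 facet normal 0.705 -0.671 -0.228
  outer loop
   vertex 3.0 1.8 1.8
   vertex 3.2 1.4 3.6
   vertex 1.6 0.6 1.0
  endloop
 endfacet
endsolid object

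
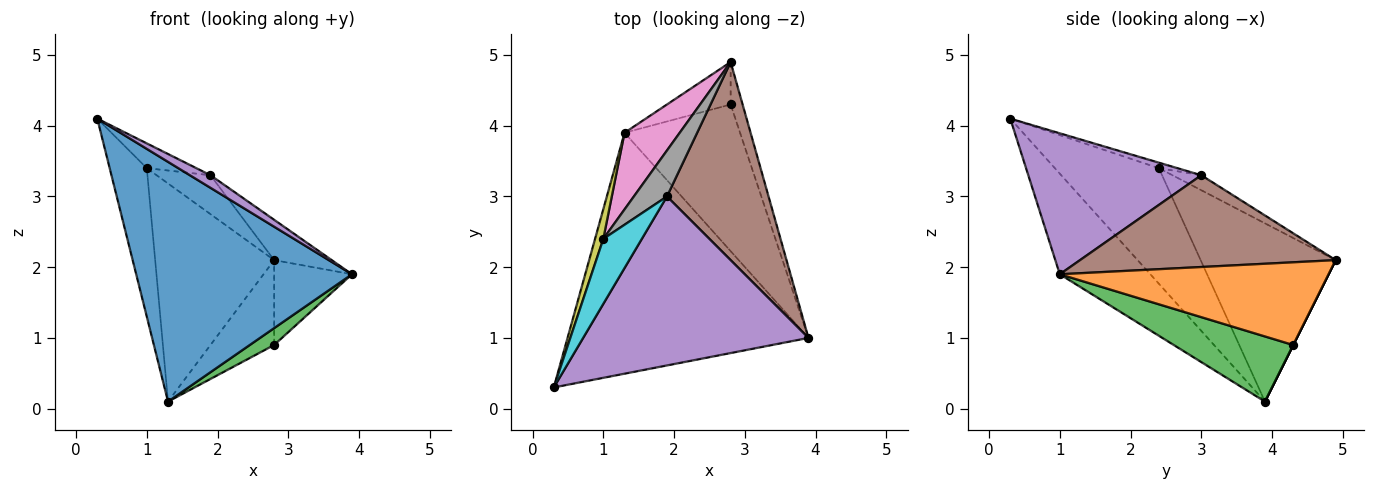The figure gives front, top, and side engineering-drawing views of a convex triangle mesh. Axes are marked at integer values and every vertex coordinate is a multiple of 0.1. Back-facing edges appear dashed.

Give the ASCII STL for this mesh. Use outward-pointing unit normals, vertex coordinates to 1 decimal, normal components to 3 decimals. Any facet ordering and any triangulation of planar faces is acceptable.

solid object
 facet normal -0.284 -0.676 -0.680
  outer loop
   vertex 1.3 3.9 0.1
   vertex 3.9 1.0 1.9
   vertex 0.3 0.3 4.1
  endloop
 endfacet
 facet normal 0.951 0.275 -0.138
  outer loop
   vertex 2.8 4.3 0.9
   vertex 2.8 4.9 2.1
   vertex 3.9 1.0 1.9
  endloop
 endfacet
 facet normal 0.489 -0.100 -0.867
  outer loop
   vertex 2.8 4.3 0.9
   vertex 3.9 1.0 1.9
   vertex 1.3 3.9 0.1
  endloop
 endfacet
 facet normal 0.000 0.894 -0.447
  outer loop
   vertex 2.8 4.3 0.9
   vertex 1.3 3.9 0.1
   vertex 2.8 4.9 2.1
  endloop
 endfacet
 facet normal 0.529 -0.063 0.846
  outer loop
   vertex 1.9 3.0 3.3
   vertex 0.3 0.3 4.1
   vertex 3.9 1.0 1.9
  endloop
 endfacet
 facet normal 0.663 0.149 0.734
  outer loop
   vertex 1.9 3.0 3.3
   vertex 3.9 1.0 1.9
   vertex 2.8 4.9 2.1
  endloop
 endfacet
 facet normal -0.731 0.644 0.226
  outer loop
   vertex 1.0 2.4 3.4
   vertex 2.8 4.9 2.1
   vertex 1.3 3.9 0.1
  endloop
 endfacet
 facet normal -0.327 0.610 0.721
  outer loop
   vertex 1.0 2.4 3.4
   vertex 1.9 3.0 3.3
   vertex 2.8 4.9 2.1
  endloop
 endfacet
 facet normal -0.940 0.336 0.067
  outer loop
   vertex 1.0 2.4 3.4
   vertex 1.3 3.9 0.1
   vertex 0.3 0.3 4.1
  endloop
 endfacet
 facet normal -0.132 0.353 0.926
  outer loop
   vertex 1.0 2.4 3.4
   vertex 0.3 0.3 4.1
   vertex 1.9 3.0 3.3
  endloop
 endfacet
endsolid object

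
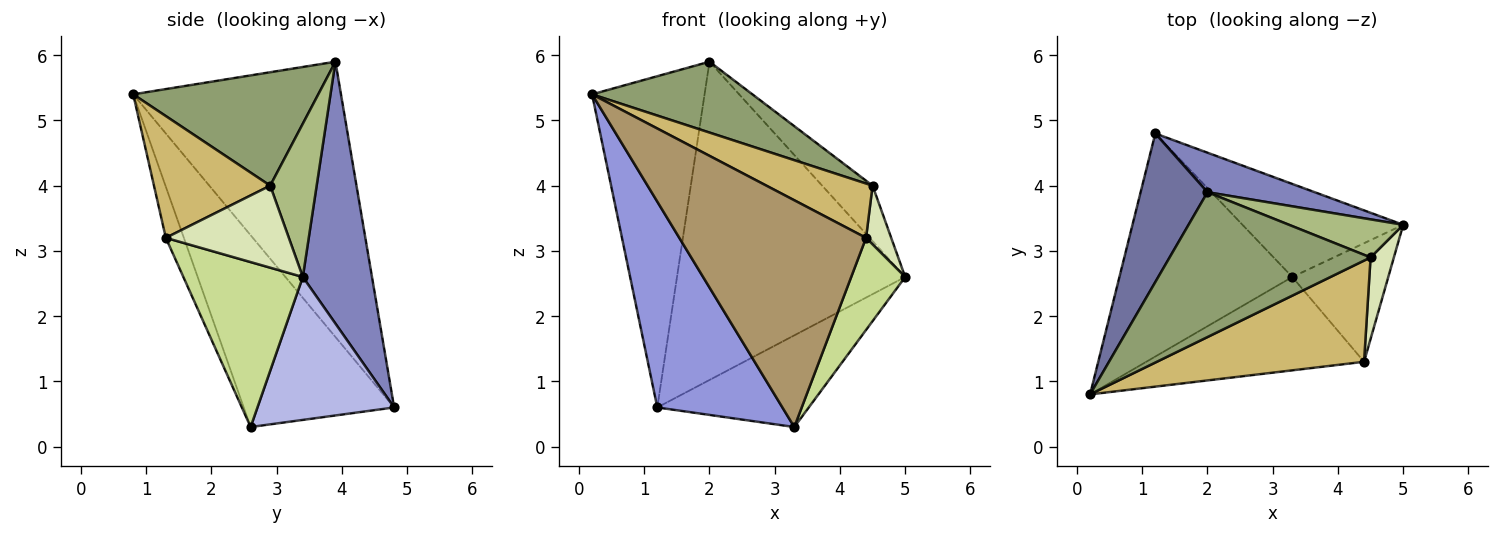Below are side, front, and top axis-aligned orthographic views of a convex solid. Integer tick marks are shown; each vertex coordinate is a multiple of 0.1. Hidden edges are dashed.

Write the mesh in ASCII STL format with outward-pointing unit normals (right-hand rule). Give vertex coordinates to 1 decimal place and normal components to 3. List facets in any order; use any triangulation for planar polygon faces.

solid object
 facet normal -0.860 0.466 0.209
  outer loop
   vertex 2.0 3.9 5.9
   vertex 1.2 4.8 0.6
   vertex 0.2 0.8 5.4
  endloop
 endfacet
 facet normal 0.288 0.950 0.118
  outer loop
   vertex 2.0 3.9 5.9
   vertex 5.0 3.4 2.6
   vertex 1.2 4.8 0.6
  endloop
 endfacet
 facet normal -0.632 -0.526 -0.570
  outer loop
   vertex 3.3 2.6 0.3
   vertex 0.2 0.8 5.4
   vertex 1.2 4.8 0.6
  endloop
 endfacet
 facet normal 0.535 0.593 -0.602
  outer loop
   vertex 3.3 2.6 0.3
   vertex 1.2 4.8 0.6
   vertex 5.0 3.4 2.6
  endloop
 endfacet
 facet normal 0.452 -0.392 0.801
  outer loop
   vertex 4.5 2.9 4.0
   vertex 2.0 3.9 5.9
   vertex 0.2 0.8 5.4
  endloop
 endfacet
 facet normal 0.605 0.656 0.451
  outer loop
   vertex 4.5 2.9 4.0
   vertex 5.0 3.4 2.6
   vertex 2.0 3.9 5.9
  endloop
 endfacet
 facet normal 0.805 -0.364 -0.468
  outer loop
   vertex 4.4 1.3 3.2
   vertex 3.3 2.6 0.3
   vertex 5.0 3.4 2.6
  endloop
 endfacet
 facet normal 0.944 -0.193 0.268
  outer loop
   vertex 4.4 1.3 3.2
   vertex 5.0 3.4 2.6
   vertex 4.5 2.9 4.0
  endloop
 endfacet
 facet normal -0.089 -0.921 -0.379
  outer loop
   vertex 4.4 1.3 3.2
   vertex 0.2 0.8 5.4
   vertex 3.3 2.6 0.3
  endloop
 endfacet
 facet normal 0.460 -0.420 0.782
  outer loop
   vertex 4.4 1.3 3.2
   vertex 4.5 2.9 4.0
   vertex 0.2 0.8 5.4
  endloop
 endfacet
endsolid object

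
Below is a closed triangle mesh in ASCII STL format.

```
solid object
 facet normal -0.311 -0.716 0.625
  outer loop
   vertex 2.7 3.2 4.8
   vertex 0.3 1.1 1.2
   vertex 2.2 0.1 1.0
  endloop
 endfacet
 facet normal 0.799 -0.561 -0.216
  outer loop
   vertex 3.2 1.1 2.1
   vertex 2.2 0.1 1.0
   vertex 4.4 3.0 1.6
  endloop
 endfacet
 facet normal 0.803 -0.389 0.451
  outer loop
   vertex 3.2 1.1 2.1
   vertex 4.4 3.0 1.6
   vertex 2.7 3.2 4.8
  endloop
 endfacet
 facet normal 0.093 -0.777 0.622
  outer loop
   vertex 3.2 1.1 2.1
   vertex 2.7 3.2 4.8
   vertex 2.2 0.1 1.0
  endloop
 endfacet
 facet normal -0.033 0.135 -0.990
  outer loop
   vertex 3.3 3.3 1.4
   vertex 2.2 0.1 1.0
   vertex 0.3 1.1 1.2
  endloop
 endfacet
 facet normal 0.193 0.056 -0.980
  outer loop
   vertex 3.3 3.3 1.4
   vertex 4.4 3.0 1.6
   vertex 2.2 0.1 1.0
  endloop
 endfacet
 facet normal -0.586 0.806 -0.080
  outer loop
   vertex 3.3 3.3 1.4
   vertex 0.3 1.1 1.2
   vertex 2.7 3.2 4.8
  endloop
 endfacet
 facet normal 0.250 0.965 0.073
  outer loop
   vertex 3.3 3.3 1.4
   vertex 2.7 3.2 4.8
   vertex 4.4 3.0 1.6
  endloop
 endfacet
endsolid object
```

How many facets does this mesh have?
8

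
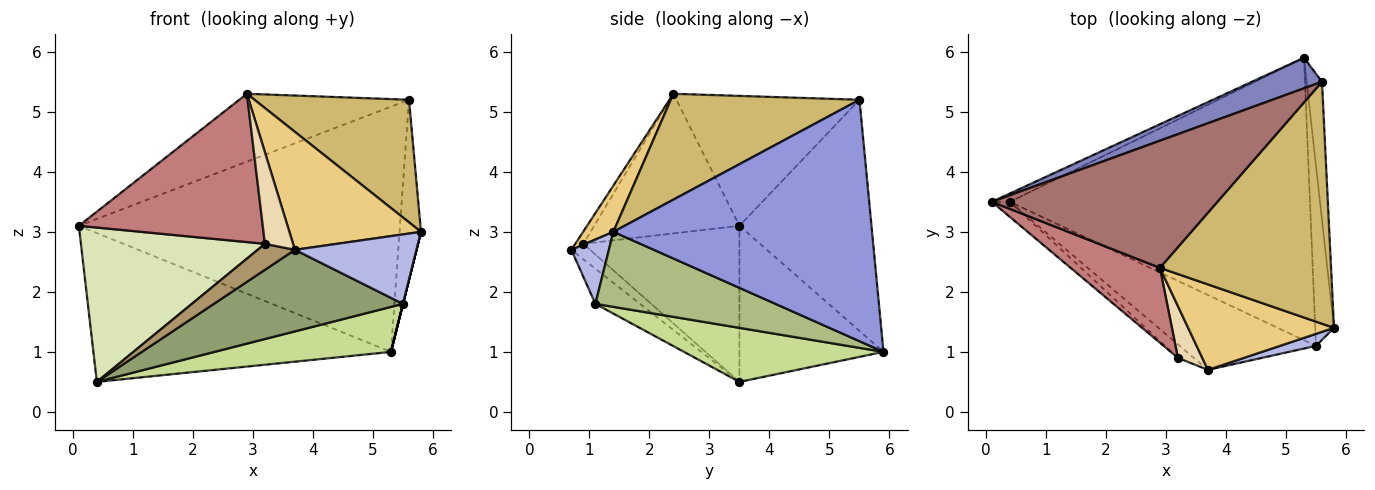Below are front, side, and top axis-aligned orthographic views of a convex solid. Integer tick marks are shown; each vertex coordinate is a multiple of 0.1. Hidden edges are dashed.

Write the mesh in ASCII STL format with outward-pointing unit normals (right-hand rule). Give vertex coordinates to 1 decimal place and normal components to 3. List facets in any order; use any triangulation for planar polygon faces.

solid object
 facet normal -0.435 0.899 -0.050
  outer loop
   vertex 0.4 3.5 0.5
   vertex 0.1 3.5 3.1
   vertex 5.3 5.9 1.0
  endloop
 endfacet
 facet normal -0.378 0.919 0.114
  outer loop
   vertex 5.6 5.5 5.2
   vertex 5.3 5.9 1.0
   vertex 0.1 3.5 3.1
  endloop
 endfacet
 facet normal 0.995 0.082 -0.063
  outer loop
   vertex 5.6 5.5 5.2
   vertex 5.8 1.4 3.0
   vertex 5.3 5.9 1.0
  endloop
 endfacet
 facet normal 0.291 -0.943 0.163
  outer loop
   vertex 5.5 1.1 1.8
   vertex 5.8 1.4 3.0
   vertex 3.7 0.7 2.7
  endloop
 endfacet
 facet normal -0.172 -0.726 -0.666
  outer loop
   vertex 5.5 1.1 1.8
   vertex 3.7 0.7 2.7
   vertex 0.4 3.5 0.5
  endloop
 endfacet
 facet normal 0.970 0.000 -0.243
  outer loop
   vertex 5.5 1.1 1.8
   vertex 5.3 5.9 1.0
   vertex 5.8 1.4 3.0
  endloop
 endfacet
 facet normal 0.175 -0.155 -0.972
  outer loop
   vertex 5.5 1.1 1.8
   vertex 0.4 3.5 0.5
   vertex 5.3 5.9 1.0
  endloop
 endfacet
 facet normal -0.645 -0.761 -0.074
  outer loop
   vertex 3.2 0.9 2.8
   vertex 0.1 3.5 3.1
   vertex 0.4 3.5 0.5
  endloop
 endfacet
 facet normal -0.408 -0.811 -0.420
  outer loop
   vertex 3.2 0.9 2.8
   vertex 0.4 3.5 0.5
   vertex 3.7 0.7 2.7
  endloop
 endfacet
 facet normal 0.483 -0.396 0.781
  outer loop
   vertex 2.9 2.4 5.3
   vertex 5.8 1.4 3.0
   vertex 5.6 5.5 5.2
  endloop
 endfacet
 facet normal 0.183 -0.796 0.577
  outer loop
   vertex 2.9 2.4 5.3
   vertex 3.7 0.7 2.7
   vertex 5.8 1.4 3.0
  endloop
 endfacet
 facet normal -0.242 -0.844 0.478
  outer loop
   vertex 2.9 2.4 5.3
   vertex 3.2 0.9 2.8
   vertex 3.7 0.7 2.7
  endloop
 endfacet
 facet normal -0.453 0.420 0.786
  outer loop
   vertex 2.9 2.4 5.3
   vertex 5.6 5.5 5.2
   vertex 0.1 3.5 3.1
  endloop
 endfacet
 facet normal -0.576 -0.730 0.369
  outer loop
   vertex 2.9 2.4 5.3
   vertex 0.1 3.5 3.1
   vertex 3.2 0.9 2.8
  endloop
 endfacet
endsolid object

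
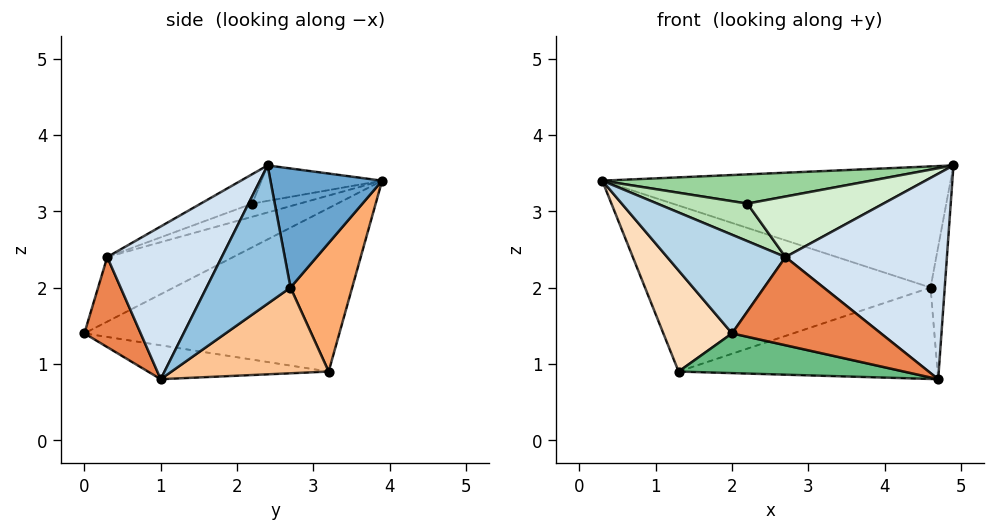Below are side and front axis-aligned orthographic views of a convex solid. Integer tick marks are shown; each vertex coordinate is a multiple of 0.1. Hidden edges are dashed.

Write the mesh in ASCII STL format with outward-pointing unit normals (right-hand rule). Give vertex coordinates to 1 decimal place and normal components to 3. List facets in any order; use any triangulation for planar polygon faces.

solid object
 facet normal 0.303 0.945 0.120
  outer loop
   vertex 4.6 2.7 2.0
   vertex 0.3 3.9 3.4
   vertex 4.9 2.4 3.6
  endloop
 endfacet
 facet normal 0.975 0.165 -0.152
  outer loop
   vertex 4.6 2.7 2.0
   vertex 4.9 2.4 3.6
   vertex 4.7 1.0 0.8
  endloop
 endfacet
 facet normal -0.593 -0.557 0.582
  outer loop
   vertex 2.7 0.3 2.4
   vertex 0.3 3.9 3.4
   vertex 2.0 0.0 1.4
  endloop
 endfacet
 facet normal 0.543 -0.766 0.344
  outer loop
   vertex 2.7 0.3 2.4
   vertex 4.7 1.0 0.8
   vertex 4.9 2.4 3.6
  endloop
 endfacet
 facet normal 0.354 -0.935 0.033
  outer loop
   vertex 2.7 0.3 2.4
   vertex 2.0 0.0 1.4
   vertex 4.7 1.0 0.8
  endloop
 endfacet
 facet normal 0.207 0.960 -0.186
  outer loop
   vertex 1.3 3.2 0.9
   vertex 0.3 3.9 3.4
   vertex 4.6 2.7 2.0
  endloop
 endfacet
 facet normal 0.337 0.556 -0.760
  outer loop
   vertex 1.3 3.2 0.9
   vertex 4.6 2.7 2.0
   vertex 4.7 1.0 0.8
  endloop
 endfacet
 facet normal -0.921 -0.248 -0.299
  outer loop
   vertex 1.3 3.2 0.9
   vertex 2.0 0.0 1.4
   vertex 0.3 3.9 3.4
  endloop
 endfacet
 facet normal -0.148 -0.184 -0.972
  outer loop
   vertex 1.3 3.2 0.9
   vertex 4.7 1.0 0.8
   vertex 2.0 0.0 1.4
  endloop
 endfacet
 facet normal -0.148 -0.330 0.932
  outer loop
   vertex 2.2 2.2 3.1
   vertex 4.9 2.4 3.6
   vertex 0.3 3.9 3.4
  endloop
 endfacet
 facet normal -0.202 -0.385 0.900
  outer loop
   vertex 2.2 2.2 3.1
   vertex 0.3 3.9 3.4
   vertex 2.7 0.3 2.4
  endloop
 endfacet
 facet normal -0.142 -0.375 0.916
  outer loop
   vertex 2.2 2.2 3.1
   vertex 2.7 0.3 2.4
   vertex 4.9 2.4 3.6
  endloop
 endfacet
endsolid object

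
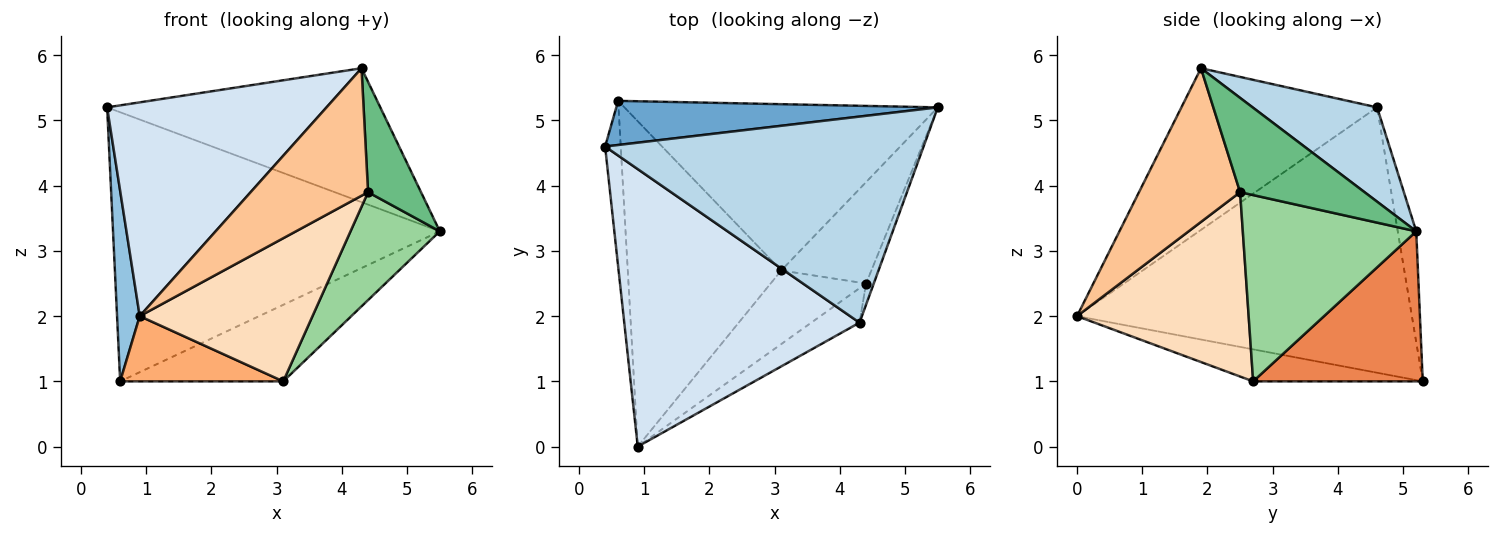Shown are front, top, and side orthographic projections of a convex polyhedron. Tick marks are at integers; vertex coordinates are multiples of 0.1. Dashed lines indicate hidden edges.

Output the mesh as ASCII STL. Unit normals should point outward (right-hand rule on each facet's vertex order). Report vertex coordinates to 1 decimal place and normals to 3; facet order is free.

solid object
 facet normal -0.056 0.985 0.162
  outer loop
   vertex 0.6 5.3 1.0
   vertex 0.4 4.6 5.2
   vertex 5.5 5.2 3.3
  endloop
 endfacet
 facet normal -0.996 -0.067 -0.059
  outer loop
   vertex 0.6 5.3 1.0
   vertex 0.9 0.0 2.0
   vertex 0.4 4.6 5.2
  endloop
 endfacet
 facet normal 0.241 0.529 0.814
  outer loop
   vertex 4.3 1.9 5.8
   vertex 5.5 5.2 3.3
   vertex 0.4 4.6 5.2
  endloop
 endfacet
 facet normal -0.478 -0.536 0.696
  outer loop
   vertex 4.3 1.9 5.8
   vertex 0.4 4.6 5.2
   vertex 0.9 0.0 2.0
  endloop
 endfacet
 facet normal 0.399 0.383 -0.833
  outer loop
   vertex 3.1 2.7 1.0
   vertex 0.6 5.3 1.0
   vertex 5.5 5.2 3.3
  endloop
 endfacet
 facet normal -0.200 -0.193 -0.961
  outer loop
   vertex 3.1 2.7 1.0
   vertex 0.9 0.0 2.0
   vertex 0.6 5.3 1.0
  endloop
 endfacet
 facet normal 0.639 -0.742 -0.201
  outer loop
   vertex 4.4 2.5 3.9
   vertex 4.3 1.9 5.8
   vertex 0.9 0.0 2.0
  endloop
 endfacet
 facet normal 0.662 -0.666 -0.343
  outer loop
   vertex 4.4 2.5 3.9
   vertex 0.9 0.0 2.0
   vertex 3.1 2.7 1.0
  endloop
 endfacet
 facet normal 0.918 -0.390 -0.075
  outer loop
   vertex 4.4 2.5 3.9
   vertex 5.5 5.2 3.3
   vertex 4.3 1.9 5.8
  endloop
 endfacet
 facet normal 0.817 -0.421 -0.395
  outer loop
   vertex 4.4 2.5 3.9
   vertex 3.1 2.7 1.0
   vertex 5.5 5.2 3.3
  endloop
 endfacet
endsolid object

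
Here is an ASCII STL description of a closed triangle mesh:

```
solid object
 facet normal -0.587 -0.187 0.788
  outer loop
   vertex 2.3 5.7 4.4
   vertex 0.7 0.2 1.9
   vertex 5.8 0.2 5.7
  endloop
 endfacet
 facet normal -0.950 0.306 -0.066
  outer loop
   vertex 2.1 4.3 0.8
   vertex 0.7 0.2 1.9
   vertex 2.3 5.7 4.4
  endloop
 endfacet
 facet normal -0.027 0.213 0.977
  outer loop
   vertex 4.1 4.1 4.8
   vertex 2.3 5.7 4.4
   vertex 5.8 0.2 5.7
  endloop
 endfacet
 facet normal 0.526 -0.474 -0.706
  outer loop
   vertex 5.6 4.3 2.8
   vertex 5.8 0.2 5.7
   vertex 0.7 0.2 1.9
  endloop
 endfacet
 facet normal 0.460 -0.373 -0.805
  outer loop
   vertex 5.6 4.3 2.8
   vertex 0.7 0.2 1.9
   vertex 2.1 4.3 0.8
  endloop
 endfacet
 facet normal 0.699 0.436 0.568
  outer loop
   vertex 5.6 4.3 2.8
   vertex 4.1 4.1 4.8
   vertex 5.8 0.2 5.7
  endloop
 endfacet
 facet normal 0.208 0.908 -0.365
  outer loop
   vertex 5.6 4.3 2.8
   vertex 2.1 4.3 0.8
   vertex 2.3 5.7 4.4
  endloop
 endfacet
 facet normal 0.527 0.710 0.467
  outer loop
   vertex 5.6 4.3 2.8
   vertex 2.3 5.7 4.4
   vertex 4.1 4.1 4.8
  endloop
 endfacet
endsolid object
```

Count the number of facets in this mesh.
8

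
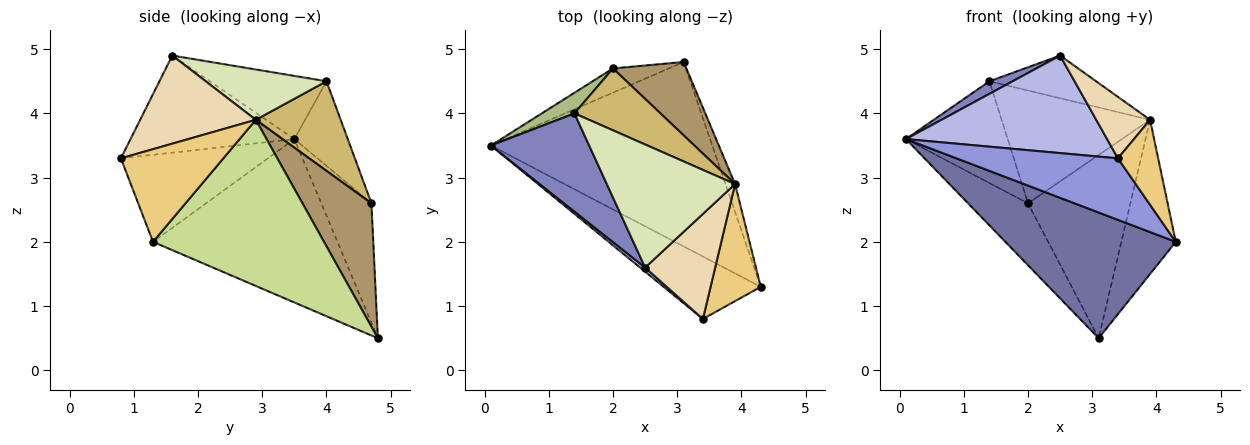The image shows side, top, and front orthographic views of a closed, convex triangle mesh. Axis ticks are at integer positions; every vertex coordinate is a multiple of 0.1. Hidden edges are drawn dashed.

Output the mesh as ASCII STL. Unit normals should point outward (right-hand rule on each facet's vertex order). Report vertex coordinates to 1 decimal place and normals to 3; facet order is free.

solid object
 facet normal -0.521 -0.481 -0.705
  outer loop
   vertex 3.1 4.8 0.5
   vertex 4.3 1.3 2.0
   vertex 0.1 3.5 3.6
  endloop
 endfacet
 facet normal -0.538 -0.107 0.836
  outer loop
   vertex 1.4 4.0 4.5
   vertex 0.1 3.5 3.6
   vertex 2.5 1.6 4.9
  endloop
 endfacet
 facet normal -0.538 -0.591 -0.600
  outer loop
   vertex 3.4 0.8 3.3
   vertex 0.1 3.5 3.6
   vertex 4.3 1.3 2.0
  endloop
 endfacet
 facet normal -0.631 -0.775 0.032
  outer loop
   vertex 3.4 0.8 3.3
   vertex 2.5 1.6 4.9
   vertex 0.1 3.5 3.6
  endloop
 endfacet
 facet normal -0.615 0.734 -0.287
  outer loop
   vertex 2.0 4.7 2.6
   vertex 3.1 4.8 0.5
   vertex 0.1 3.5 3.6
  endloop
 endfacet
 facet normal -0.457 0.872 0.177
  outer loop
   vertex 2.0 4.7 2.6
   vertex 0.1 3.5 3.6
   vertex 1.4 4.0 4.5
  endloop
 endfacet
 facet normal 0.951 0.303 -0.055
  outer loop
   vertex 3.9 2.9 3.9
   vertex 4.3 1.3 2.0
   vertex 3.1 4.8 0.5
  endloop
 endfacet
 facet normal 0.348 0.307 0.886
  outer loop
   vertex 3.9 2.9 3.9
   vertex 1.4 4.0 4.5
   vertex 2.5 1.6 4.9
  endloop
 endfacet
 facet normal 0.530 0.787 0.315
  outer loop
   vertex 3.9 2.9 3.9
   vertex 3.1 4.8 0.5
   vertex 2.0 4.7 2.6
  endloop
 endfacet
 facet normal 0.448 0.784 0.430
  outer loop
   vertex 3.9 2.9 3.9
   vertex 2.0 4.7 2.6
   vertex 1.4 4.0 4.5
  endloop
 endfacet
 facet normal 0.831 -0.326 0.450
  outer loop
   vertex 3.9 2.9 3.9
   vertex 3.4 0.8 3.3
   vertex 4.3 1.3 2.0
  endloop
 endfacet
 facet normal 0.735 -0.342 0.585
  outer loop
   vertex 3.9 2.9 3.9
   vertex 2.5 1.6 4.9
   vertex 3.4 0.8 3.3
  endloop
 endfacet
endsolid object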